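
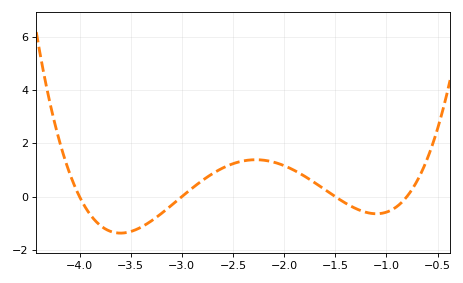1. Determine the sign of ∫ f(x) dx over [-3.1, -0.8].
positive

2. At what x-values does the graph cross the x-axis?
-4, -3, -1.5, -0.8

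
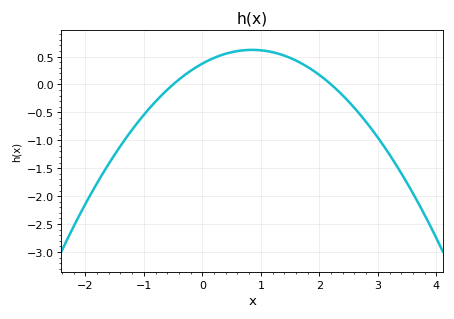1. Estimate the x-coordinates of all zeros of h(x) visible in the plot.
-0.5, 2.2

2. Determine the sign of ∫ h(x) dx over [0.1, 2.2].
positive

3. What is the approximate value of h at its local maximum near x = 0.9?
0.62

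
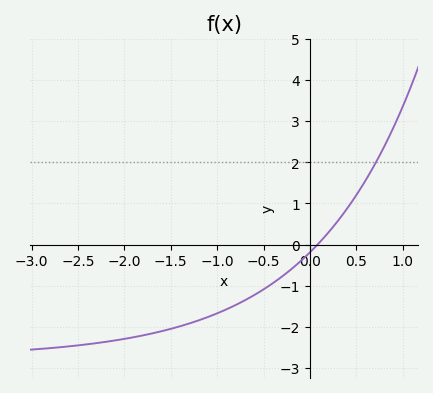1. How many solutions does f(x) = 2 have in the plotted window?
1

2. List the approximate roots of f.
0.1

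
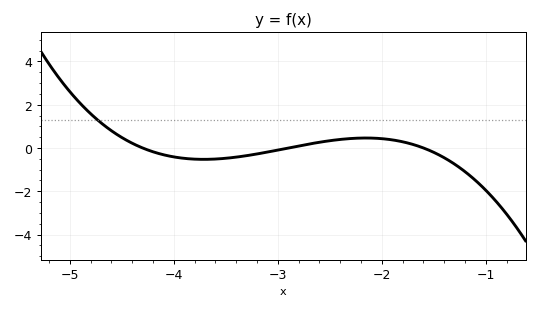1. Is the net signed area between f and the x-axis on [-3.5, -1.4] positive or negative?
positive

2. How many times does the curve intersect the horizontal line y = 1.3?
1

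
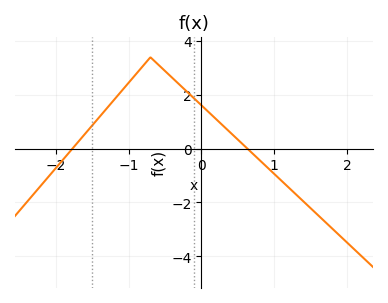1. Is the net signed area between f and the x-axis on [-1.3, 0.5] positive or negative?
positive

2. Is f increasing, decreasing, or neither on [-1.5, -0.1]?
neither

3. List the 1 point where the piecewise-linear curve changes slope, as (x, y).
(-0.7, 3.4)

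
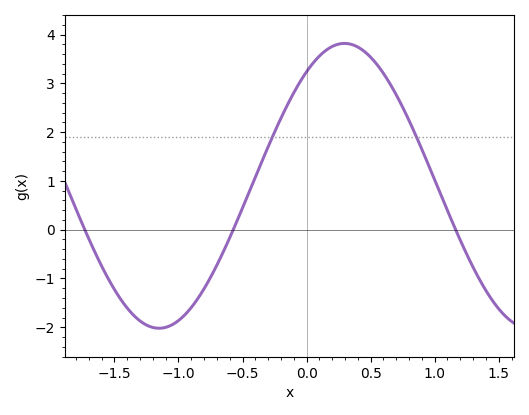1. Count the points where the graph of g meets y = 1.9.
2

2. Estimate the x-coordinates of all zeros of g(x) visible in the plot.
-1.73, -0.573, 1.16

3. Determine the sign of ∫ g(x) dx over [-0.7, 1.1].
positive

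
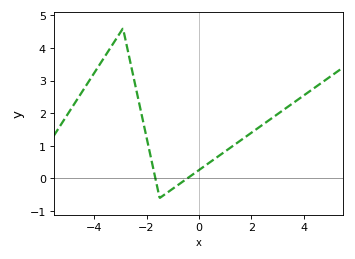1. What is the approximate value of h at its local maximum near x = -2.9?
4.6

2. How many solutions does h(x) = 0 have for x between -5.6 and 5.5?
2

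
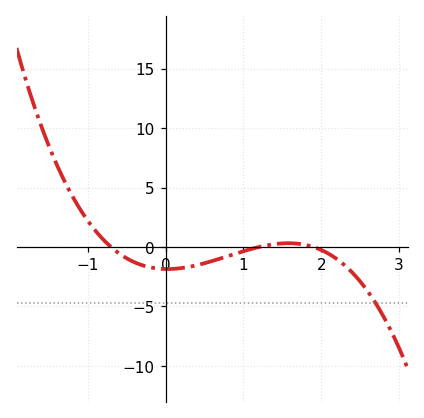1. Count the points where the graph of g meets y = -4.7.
1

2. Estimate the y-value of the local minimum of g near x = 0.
-1.85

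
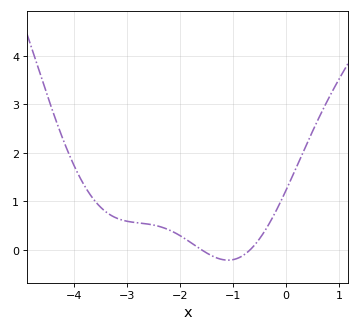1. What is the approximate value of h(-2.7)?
0.5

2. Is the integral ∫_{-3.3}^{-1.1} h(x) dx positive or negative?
positive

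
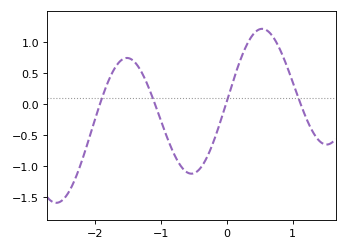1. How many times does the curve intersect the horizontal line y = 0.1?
4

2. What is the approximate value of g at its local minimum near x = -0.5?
-1.1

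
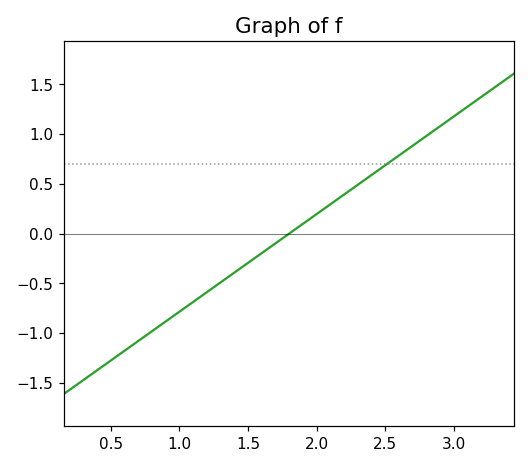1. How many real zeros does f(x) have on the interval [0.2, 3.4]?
1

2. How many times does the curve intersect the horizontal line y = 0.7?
1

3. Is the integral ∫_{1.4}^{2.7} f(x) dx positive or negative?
positive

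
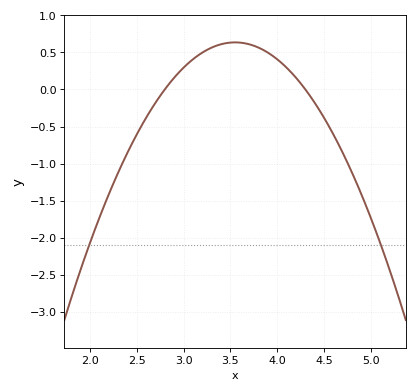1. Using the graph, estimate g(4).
0.4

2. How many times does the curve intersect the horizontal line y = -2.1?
2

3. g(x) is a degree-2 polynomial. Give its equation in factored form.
y = -1.13(x - 2.8)(x - 4.3)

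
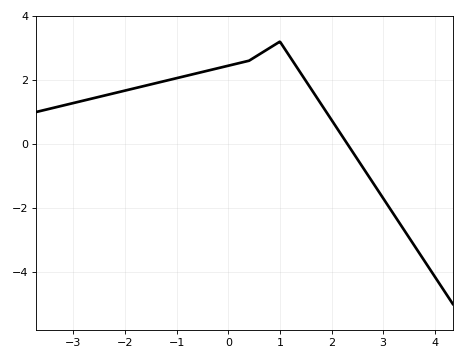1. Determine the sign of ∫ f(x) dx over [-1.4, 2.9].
positive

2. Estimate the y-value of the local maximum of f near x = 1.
3.2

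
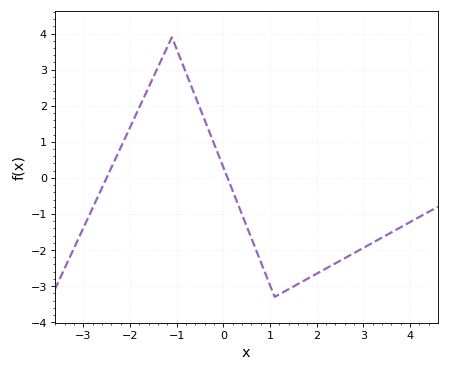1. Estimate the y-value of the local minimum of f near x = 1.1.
-3.3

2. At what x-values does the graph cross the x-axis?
-2.5, 0.092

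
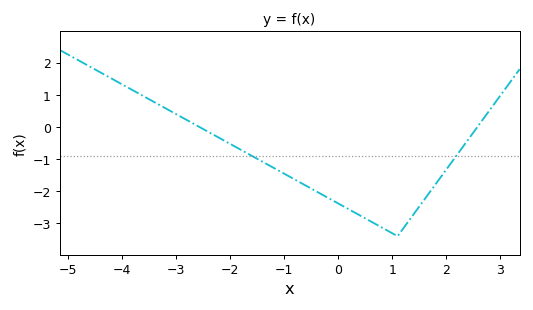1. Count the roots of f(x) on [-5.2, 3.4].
2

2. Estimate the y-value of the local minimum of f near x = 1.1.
-3.4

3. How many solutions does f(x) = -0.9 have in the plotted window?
2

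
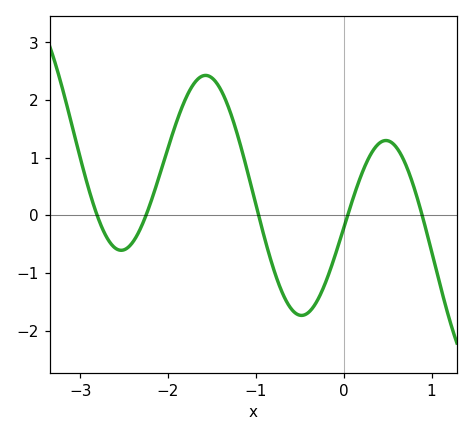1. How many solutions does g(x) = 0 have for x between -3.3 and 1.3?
5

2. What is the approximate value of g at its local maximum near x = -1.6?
2.4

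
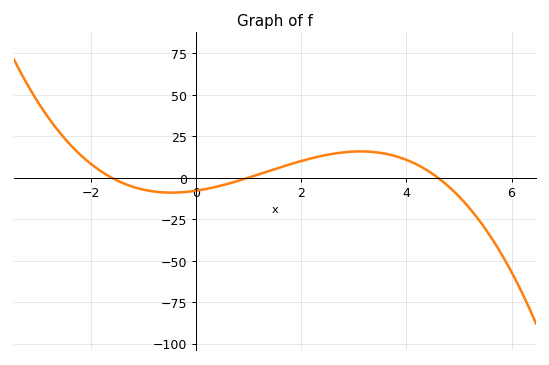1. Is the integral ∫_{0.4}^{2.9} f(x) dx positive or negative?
positive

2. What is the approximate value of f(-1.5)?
-2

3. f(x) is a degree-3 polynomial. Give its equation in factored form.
y = -1.07(x + 1.6)(x - 1)(x - 4.6)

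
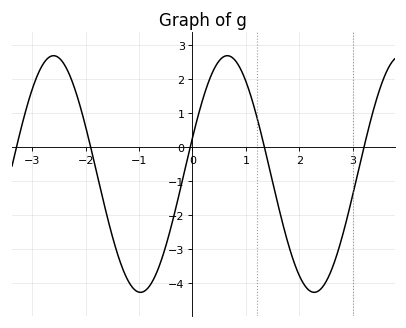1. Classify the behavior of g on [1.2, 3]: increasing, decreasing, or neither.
neither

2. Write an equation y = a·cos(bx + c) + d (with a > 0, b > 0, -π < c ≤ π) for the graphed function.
y = 3.48cos(1.93x - 1.26) - 0.78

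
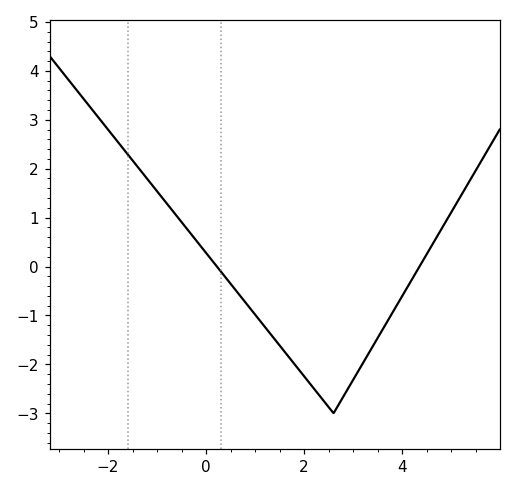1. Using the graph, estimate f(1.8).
-1.99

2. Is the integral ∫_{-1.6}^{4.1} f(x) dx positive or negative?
negative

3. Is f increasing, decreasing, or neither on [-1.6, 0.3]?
decreasing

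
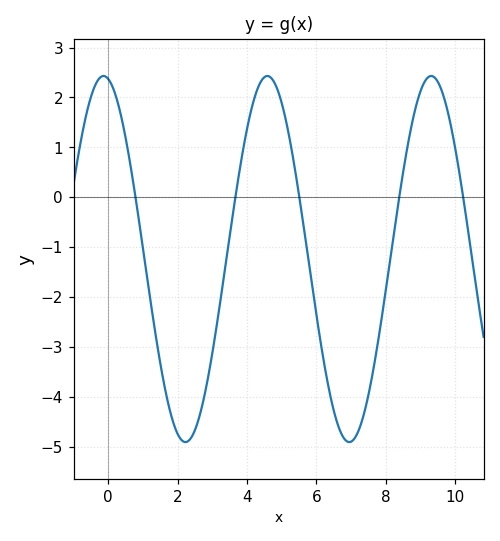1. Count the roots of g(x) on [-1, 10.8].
5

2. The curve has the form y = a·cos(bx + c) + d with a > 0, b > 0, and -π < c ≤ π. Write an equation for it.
y = 3.67cos(1.33x + 0.182) - 1.24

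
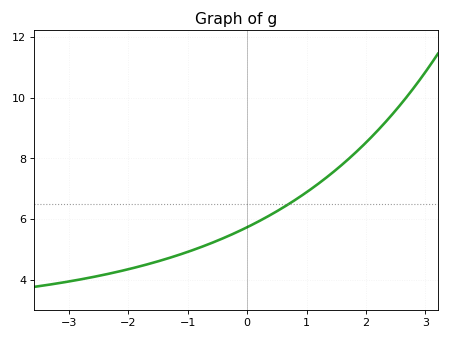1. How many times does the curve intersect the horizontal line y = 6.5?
1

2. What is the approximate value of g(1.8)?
8.14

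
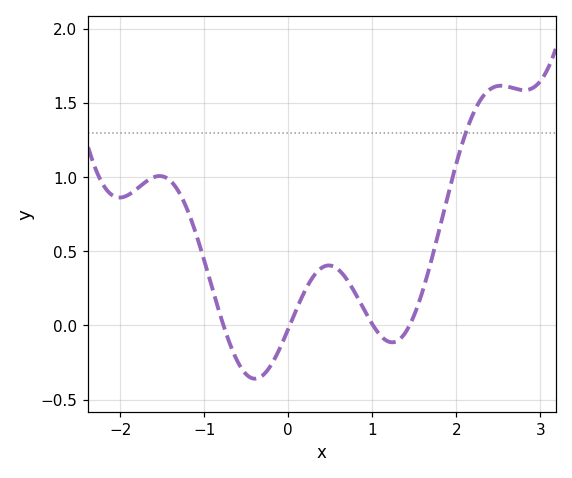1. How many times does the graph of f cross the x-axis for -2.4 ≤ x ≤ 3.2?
4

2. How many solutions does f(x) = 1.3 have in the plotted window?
1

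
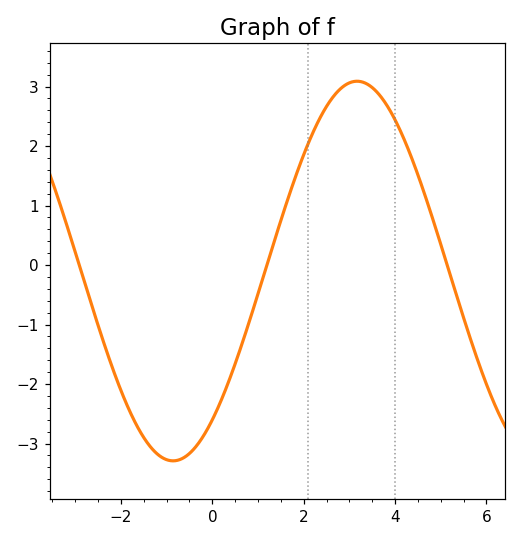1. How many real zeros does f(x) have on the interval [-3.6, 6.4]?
3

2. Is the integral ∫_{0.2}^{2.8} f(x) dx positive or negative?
positive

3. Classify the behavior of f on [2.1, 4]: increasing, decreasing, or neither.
neither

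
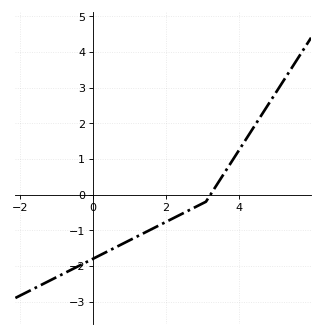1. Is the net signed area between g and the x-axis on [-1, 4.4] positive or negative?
negative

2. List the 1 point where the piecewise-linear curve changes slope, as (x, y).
(3.1, -0.2)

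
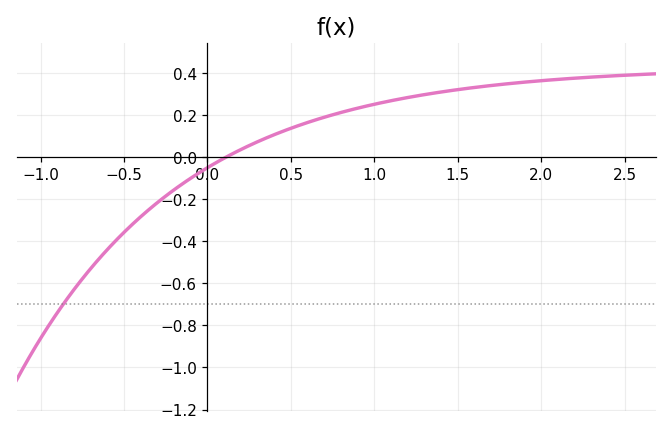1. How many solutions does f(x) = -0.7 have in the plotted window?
1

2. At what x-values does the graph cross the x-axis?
0.1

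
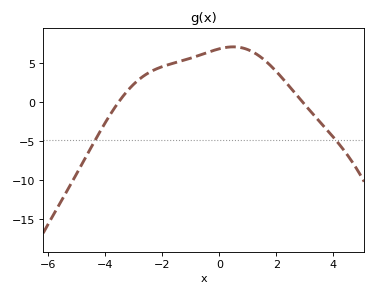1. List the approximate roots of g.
-3.54, 2.93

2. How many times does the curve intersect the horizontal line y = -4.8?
2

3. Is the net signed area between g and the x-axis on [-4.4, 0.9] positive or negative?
positive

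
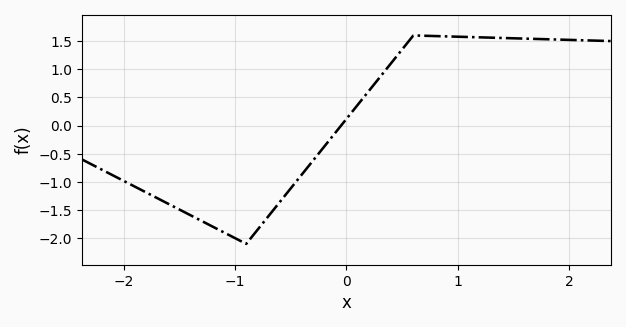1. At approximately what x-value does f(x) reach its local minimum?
-0.9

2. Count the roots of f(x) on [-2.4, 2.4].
1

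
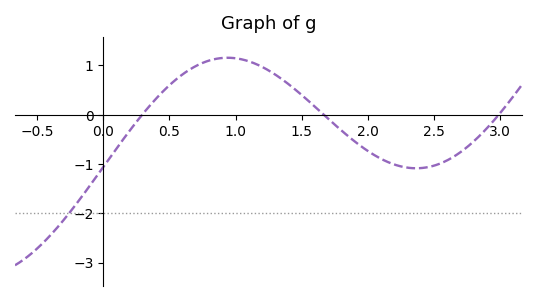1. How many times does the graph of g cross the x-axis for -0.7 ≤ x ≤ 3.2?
3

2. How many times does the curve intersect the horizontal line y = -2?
1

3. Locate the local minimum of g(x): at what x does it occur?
2.37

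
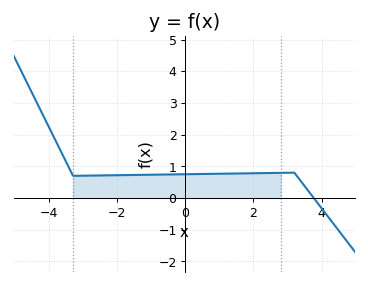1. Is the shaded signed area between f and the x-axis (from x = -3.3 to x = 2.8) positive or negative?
positive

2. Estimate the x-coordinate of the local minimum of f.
-3.3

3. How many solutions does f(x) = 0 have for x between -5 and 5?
1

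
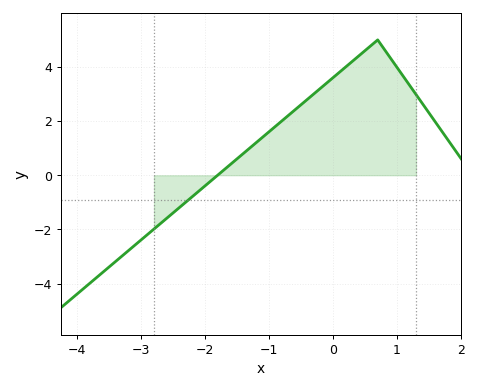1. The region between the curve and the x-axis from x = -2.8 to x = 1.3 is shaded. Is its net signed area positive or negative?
positive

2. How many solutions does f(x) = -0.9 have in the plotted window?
1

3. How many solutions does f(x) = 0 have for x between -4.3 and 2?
1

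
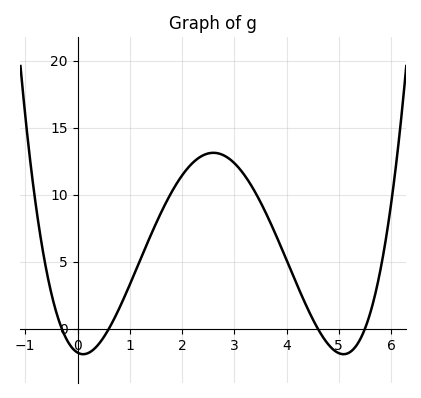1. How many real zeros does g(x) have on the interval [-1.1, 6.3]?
4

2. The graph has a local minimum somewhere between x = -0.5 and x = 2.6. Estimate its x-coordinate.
0.108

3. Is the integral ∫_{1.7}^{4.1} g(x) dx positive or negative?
positive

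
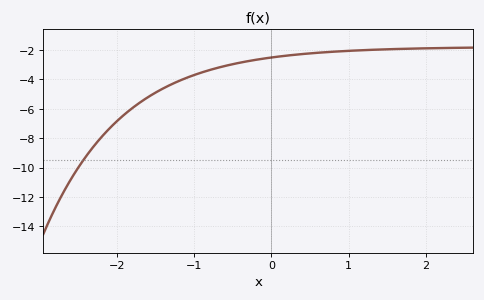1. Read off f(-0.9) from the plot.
-3.52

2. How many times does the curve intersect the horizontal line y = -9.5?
1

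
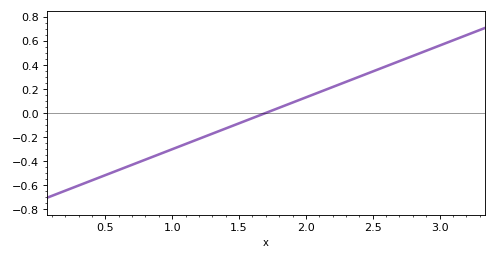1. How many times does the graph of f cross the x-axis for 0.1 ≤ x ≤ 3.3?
1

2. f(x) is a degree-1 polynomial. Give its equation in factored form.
y = 0.43(x - 1.7)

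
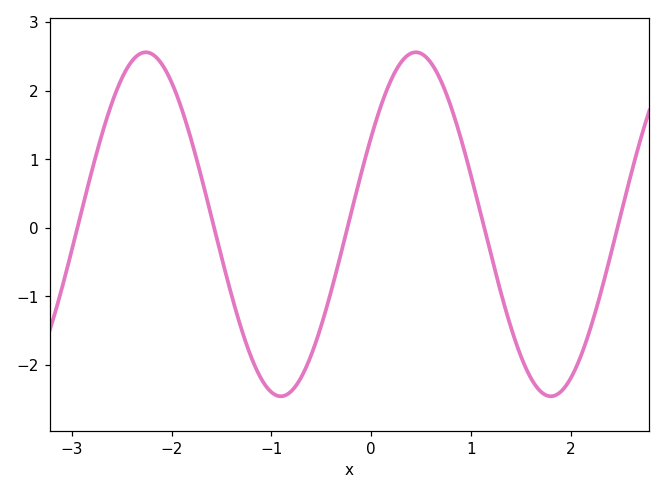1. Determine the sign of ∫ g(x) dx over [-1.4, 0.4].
negative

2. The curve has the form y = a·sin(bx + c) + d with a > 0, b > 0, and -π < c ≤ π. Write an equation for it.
y = 2.51sin(2.32x + 0.53) + 0.05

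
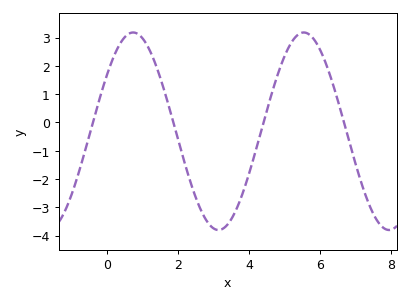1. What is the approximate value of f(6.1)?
2.3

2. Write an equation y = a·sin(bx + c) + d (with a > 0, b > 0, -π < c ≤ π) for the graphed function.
y = 3.49sin(1.3x + 0.6) - 0.31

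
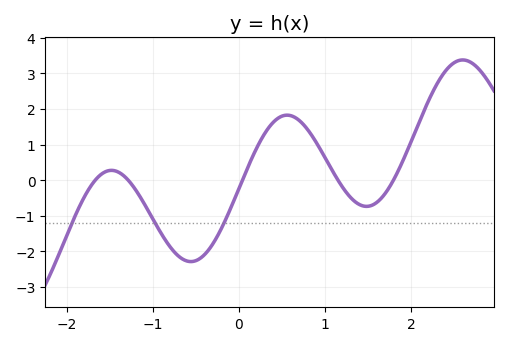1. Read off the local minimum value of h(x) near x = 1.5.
-0.734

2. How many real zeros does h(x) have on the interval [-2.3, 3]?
5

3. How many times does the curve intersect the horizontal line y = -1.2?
3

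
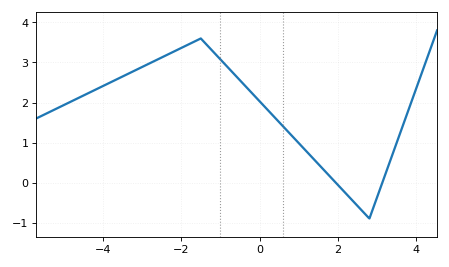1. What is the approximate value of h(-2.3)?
3.22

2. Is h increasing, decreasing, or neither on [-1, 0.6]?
decreasing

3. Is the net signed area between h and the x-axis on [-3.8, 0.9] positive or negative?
positive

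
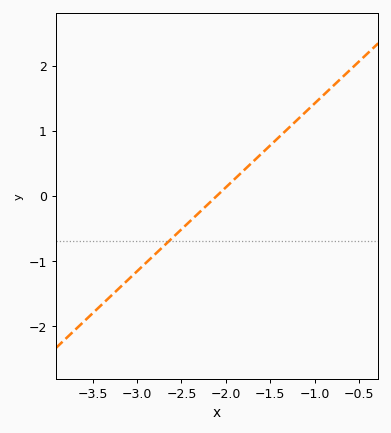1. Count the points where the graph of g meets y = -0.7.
1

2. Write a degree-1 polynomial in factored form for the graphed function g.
y = 1.29(x + 2.1)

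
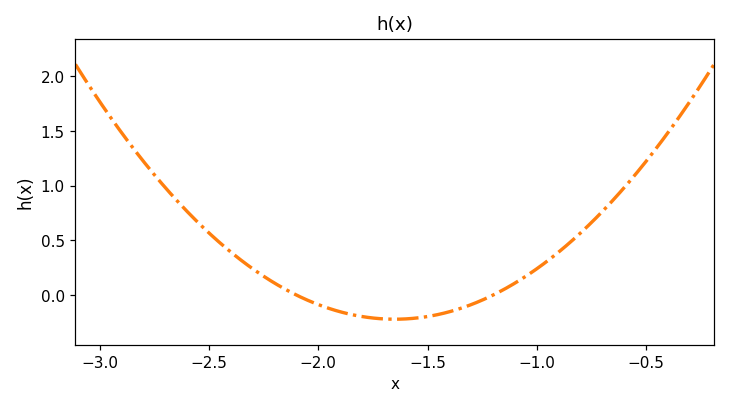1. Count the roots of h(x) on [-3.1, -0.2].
2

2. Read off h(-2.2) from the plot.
0.109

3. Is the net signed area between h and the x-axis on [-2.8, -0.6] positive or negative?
positive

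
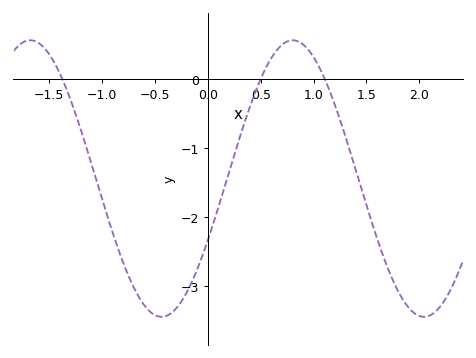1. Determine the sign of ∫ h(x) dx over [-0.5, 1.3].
negative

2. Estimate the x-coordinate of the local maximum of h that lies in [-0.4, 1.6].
0.8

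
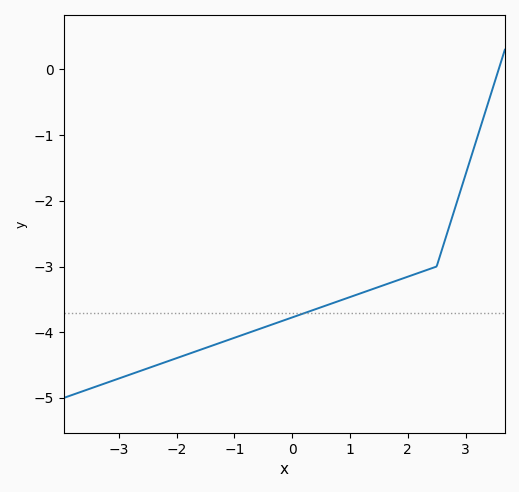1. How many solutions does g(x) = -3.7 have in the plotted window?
1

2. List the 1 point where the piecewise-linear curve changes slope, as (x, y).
(2.5, -3)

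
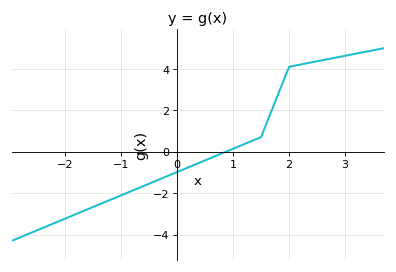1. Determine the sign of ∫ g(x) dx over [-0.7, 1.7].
negative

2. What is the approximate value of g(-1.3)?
-2.4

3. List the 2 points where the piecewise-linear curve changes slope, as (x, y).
(1.5, 0.7); (2, 4.1)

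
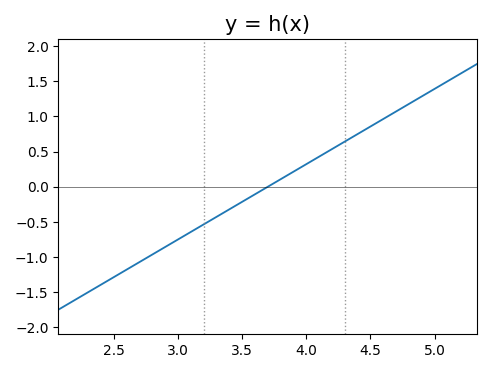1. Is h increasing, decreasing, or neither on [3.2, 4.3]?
increasing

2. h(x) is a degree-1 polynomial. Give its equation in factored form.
y = 1.07(x - 3.7)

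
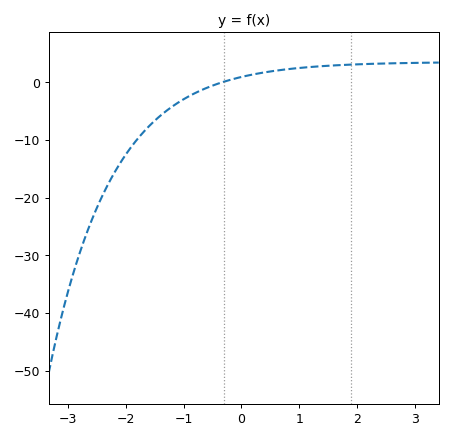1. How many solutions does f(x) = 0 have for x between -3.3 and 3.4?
1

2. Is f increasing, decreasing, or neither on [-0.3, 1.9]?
increasing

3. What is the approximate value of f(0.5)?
1.89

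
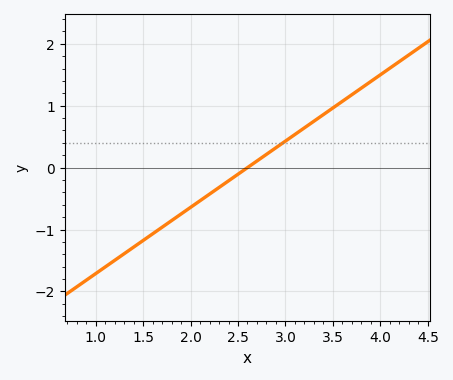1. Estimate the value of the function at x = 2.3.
-0.3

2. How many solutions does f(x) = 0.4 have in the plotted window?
1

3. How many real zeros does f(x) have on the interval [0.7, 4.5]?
1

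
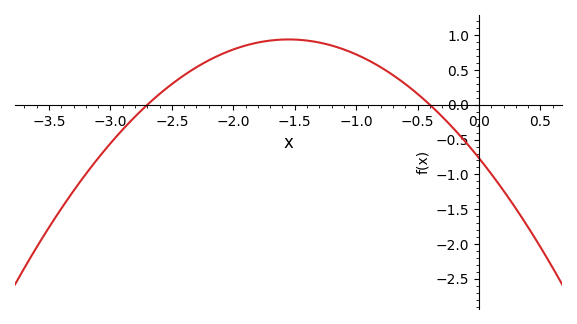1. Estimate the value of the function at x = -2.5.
0.3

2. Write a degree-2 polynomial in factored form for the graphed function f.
y = -0.71(x + 2.7)(x + 0.4)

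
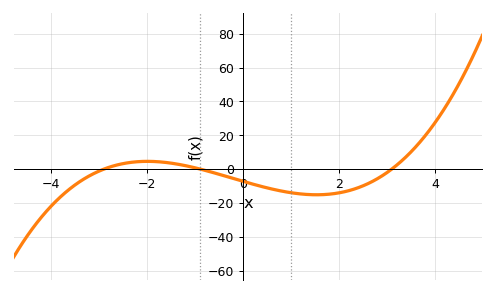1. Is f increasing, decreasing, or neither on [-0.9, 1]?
decreasing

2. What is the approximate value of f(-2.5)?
3.23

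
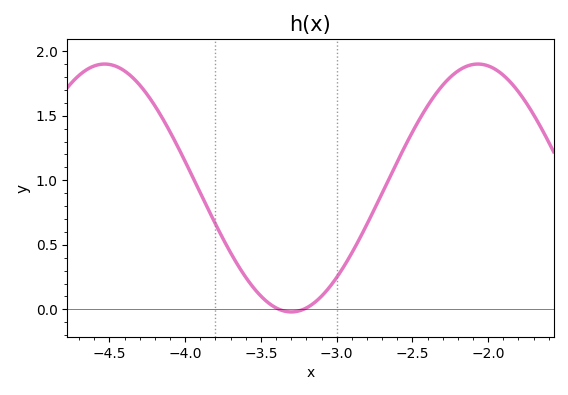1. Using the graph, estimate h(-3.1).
0.1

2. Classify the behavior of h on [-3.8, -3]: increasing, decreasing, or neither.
neither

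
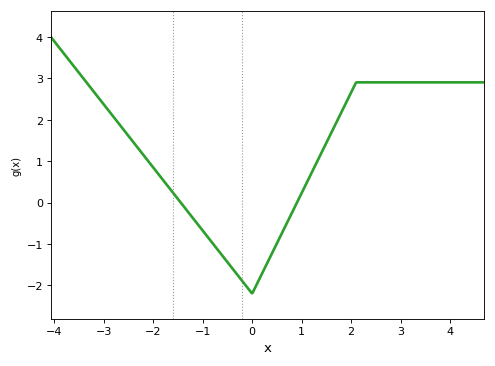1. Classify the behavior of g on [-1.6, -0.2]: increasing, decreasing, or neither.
decreasing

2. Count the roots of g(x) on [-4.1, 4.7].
2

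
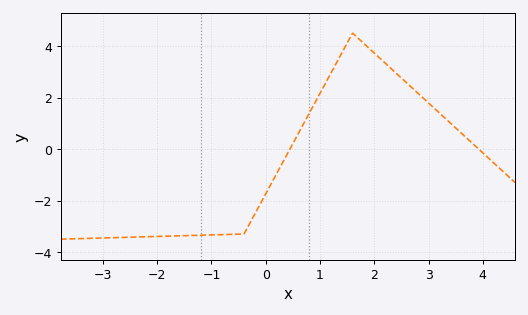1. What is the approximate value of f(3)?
1.79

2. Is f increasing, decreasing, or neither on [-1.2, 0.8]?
increasing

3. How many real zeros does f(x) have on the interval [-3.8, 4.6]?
2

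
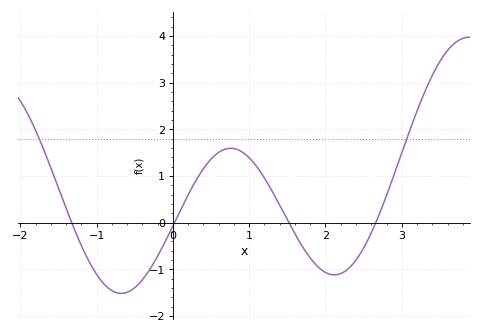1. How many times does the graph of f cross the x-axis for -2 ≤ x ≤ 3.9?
4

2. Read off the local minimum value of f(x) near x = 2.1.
-1.1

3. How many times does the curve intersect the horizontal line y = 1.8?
2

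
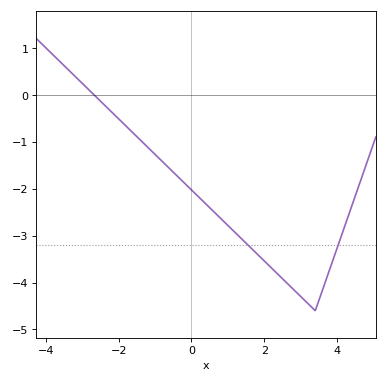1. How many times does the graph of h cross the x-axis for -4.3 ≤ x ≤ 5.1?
1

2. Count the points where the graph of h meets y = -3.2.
2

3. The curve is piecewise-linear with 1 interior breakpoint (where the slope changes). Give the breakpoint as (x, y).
(3.4, -4.6)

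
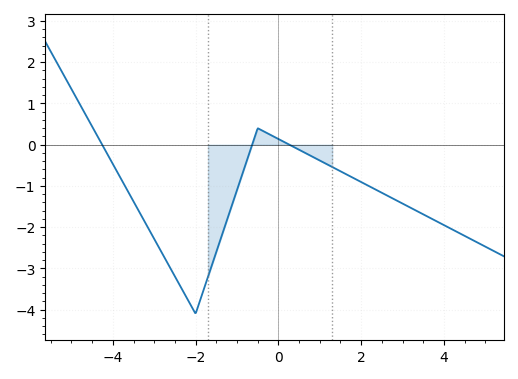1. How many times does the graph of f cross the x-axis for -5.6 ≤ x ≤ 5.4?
3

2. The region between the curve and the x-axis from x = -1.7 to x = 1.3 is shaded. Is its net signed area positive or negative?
negative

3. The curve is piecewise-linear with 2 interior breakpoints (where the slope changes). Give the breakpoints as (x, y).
(-2, -4.1); (-0.5, 0.4)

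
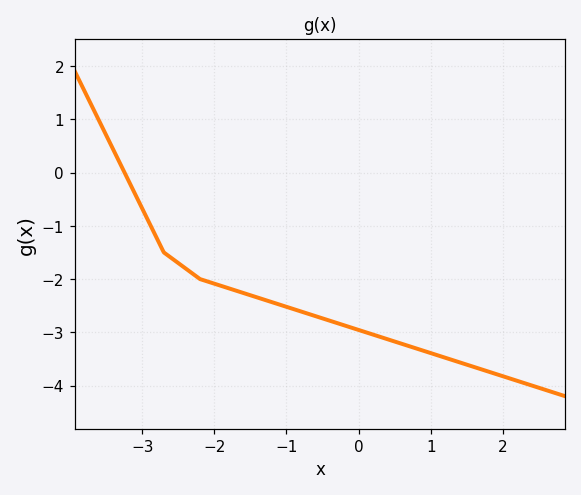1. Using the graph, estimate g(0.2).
-3.04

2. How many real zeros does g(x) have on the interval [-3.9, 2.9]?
1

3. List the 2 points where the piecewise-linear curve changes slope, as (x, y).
(-2.7, -1.5); (-2.2, -2)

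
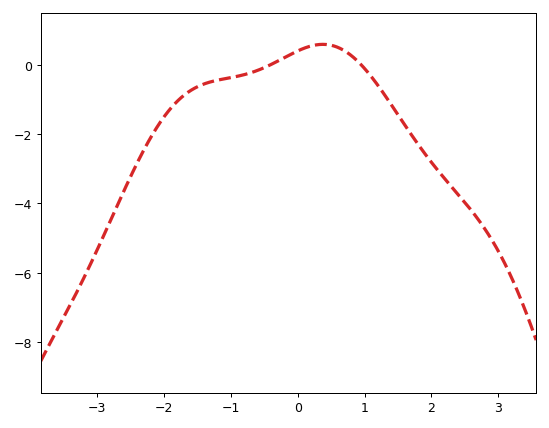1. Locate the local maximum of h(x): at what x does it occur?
0.376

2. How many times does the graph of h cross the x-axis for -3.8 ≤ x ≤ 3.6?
2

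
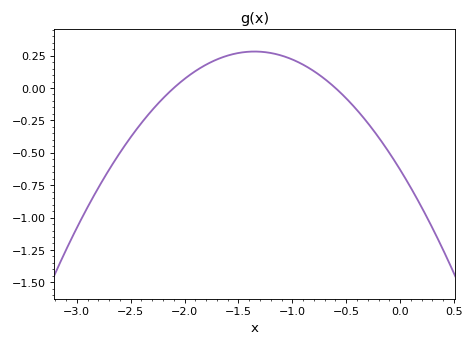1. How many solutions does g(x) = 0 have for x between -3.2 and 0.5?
2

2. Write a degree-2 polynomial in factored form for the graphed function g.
y = -0.5(x + 2.1)(x + 0.6)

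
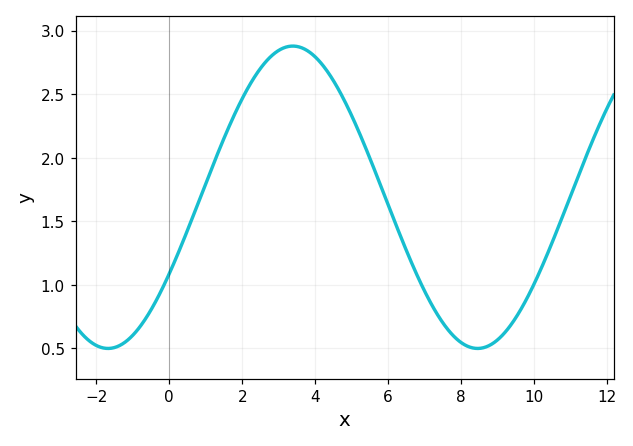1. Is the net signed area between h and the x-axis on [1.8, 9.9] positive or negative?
positive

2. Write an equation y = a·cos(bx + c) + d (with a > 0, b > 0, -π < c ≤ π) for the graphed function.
y = 1.19cos(0.62x - 2.1) + 1.69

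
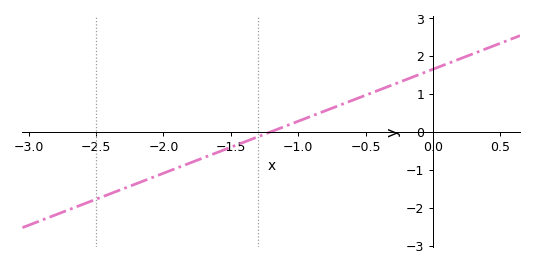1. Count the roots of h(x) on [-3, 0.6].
1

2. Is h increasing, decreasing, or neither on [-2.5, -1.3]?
increasing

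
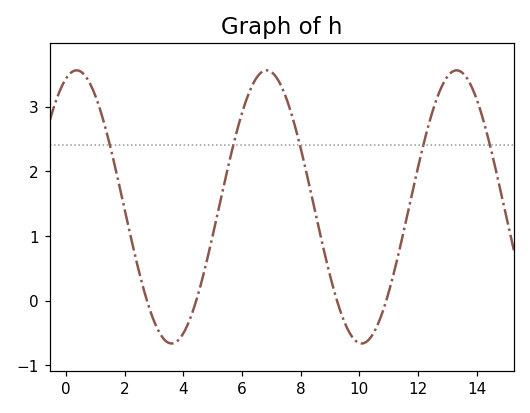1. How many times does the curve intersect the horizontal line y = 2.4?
5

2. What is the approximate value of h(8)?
2.4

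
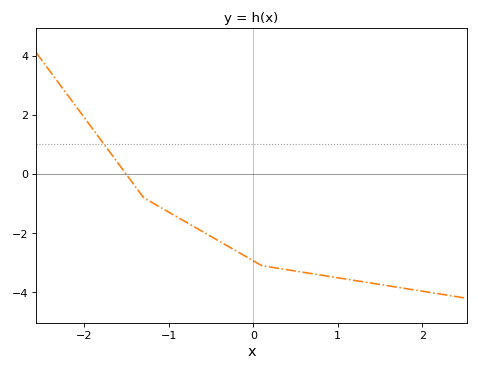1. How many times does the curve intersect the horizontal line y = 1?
1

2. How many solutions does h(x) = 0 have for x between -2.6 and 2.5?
1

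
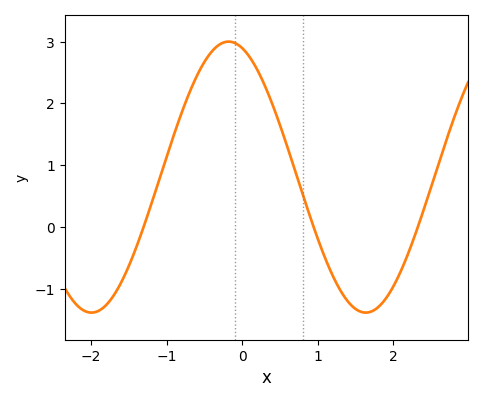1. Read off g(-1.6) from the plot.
-0.887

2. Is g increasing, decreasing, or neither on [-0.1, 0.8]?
decreasing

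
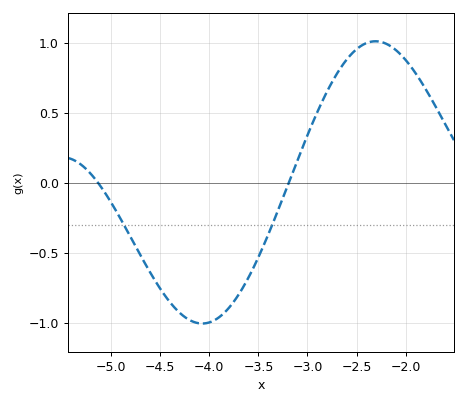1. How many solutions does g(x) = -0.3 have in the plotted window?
2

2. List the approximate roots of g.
-5.1, -3.2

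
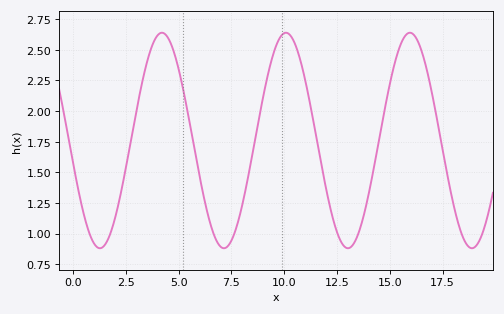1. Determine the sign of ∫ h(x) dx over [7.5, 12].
positive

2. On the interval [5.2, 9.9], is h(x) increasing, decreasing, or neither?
neither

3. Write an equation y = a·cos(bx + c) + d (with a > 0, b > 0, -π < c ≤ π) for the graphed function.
y = 0.88cos(1.1x + 1.8) + 1.76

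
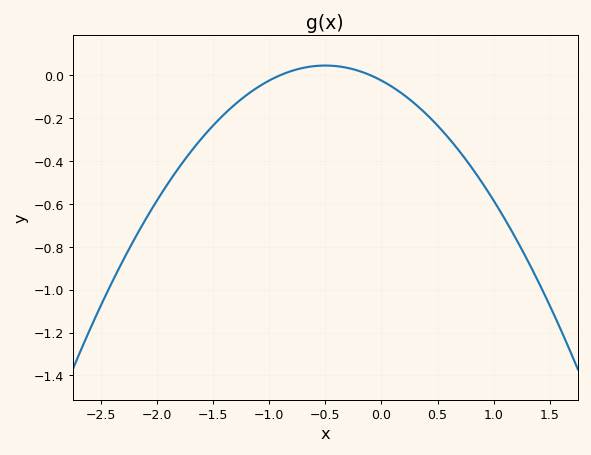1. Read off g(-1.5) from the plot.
-0.235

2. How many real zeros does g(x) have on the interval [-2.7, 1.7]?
2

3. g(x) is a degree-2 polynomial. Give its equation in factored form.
y = -0.28(x + 0.9)(x + 0.1)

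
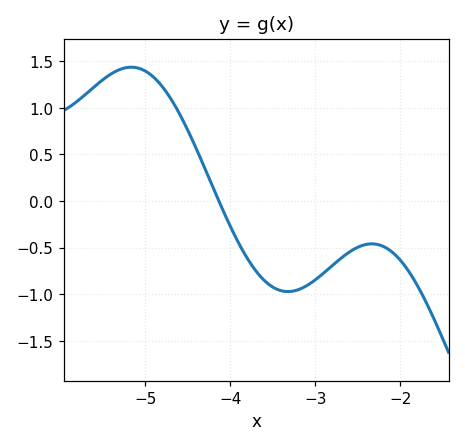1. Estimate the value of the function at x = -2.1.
-0.55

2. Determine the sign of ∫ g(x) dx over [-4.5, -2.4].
negative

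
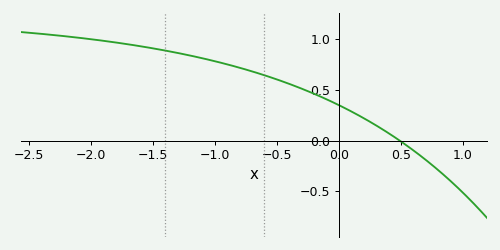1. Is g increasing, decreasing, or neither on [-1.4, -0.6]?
decreasing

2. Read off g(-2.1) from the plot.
1.02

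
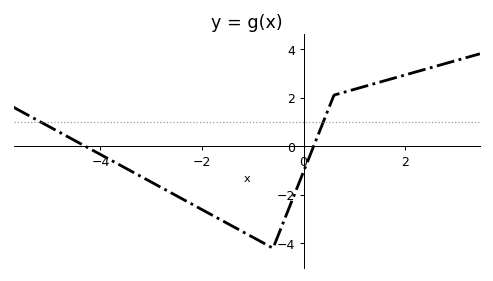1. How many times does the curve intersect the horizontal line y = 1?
2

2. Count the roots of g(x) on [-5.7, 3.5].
2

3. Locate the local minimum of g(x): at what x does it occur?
-0.6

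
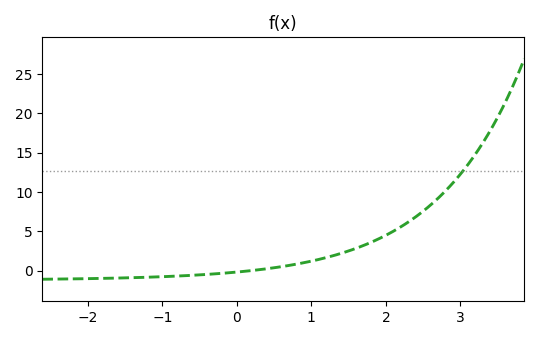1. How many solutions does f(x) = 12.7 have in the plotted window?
1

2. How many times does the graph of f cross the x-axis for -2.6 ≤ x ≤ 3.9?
1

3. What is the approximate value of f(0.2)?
0.001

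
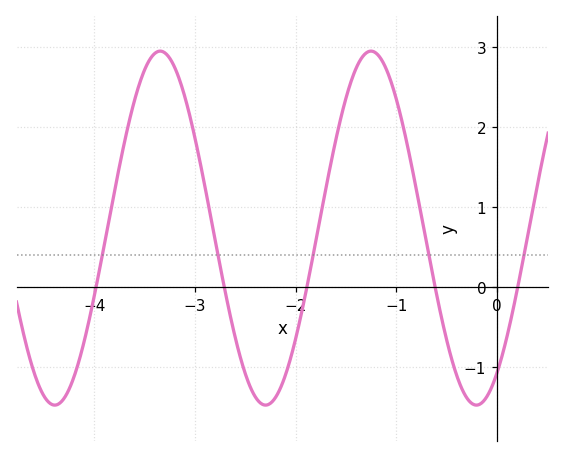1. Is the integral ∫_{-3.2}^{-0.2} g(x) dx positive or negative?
positive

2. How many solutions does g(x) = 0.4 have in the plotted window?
5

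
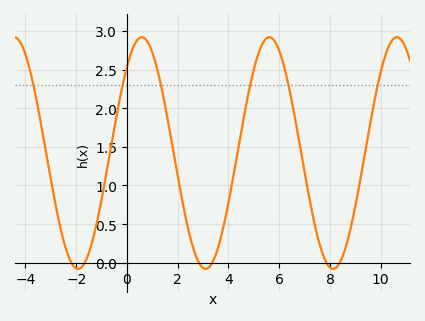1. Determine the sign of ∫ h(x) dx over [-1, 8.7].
positive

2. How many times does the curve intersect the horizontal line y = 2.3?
6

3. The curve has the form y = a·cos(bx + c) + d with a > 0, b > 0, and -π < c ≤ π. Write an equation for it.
y = 1.5cos(1.2x - 0.73) + 1.42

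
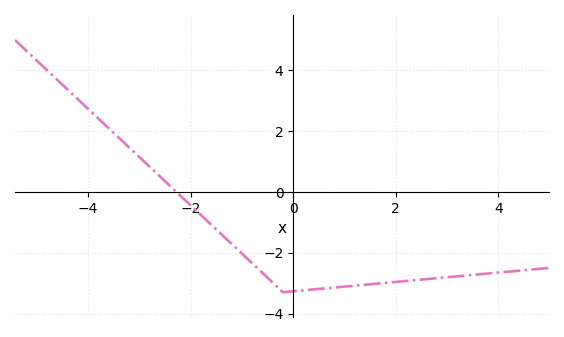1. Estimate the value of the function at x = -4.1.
2.8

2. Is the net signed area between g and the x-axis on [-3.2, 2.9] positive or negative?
negative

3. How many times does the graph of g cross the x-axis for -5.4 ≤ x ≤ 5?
1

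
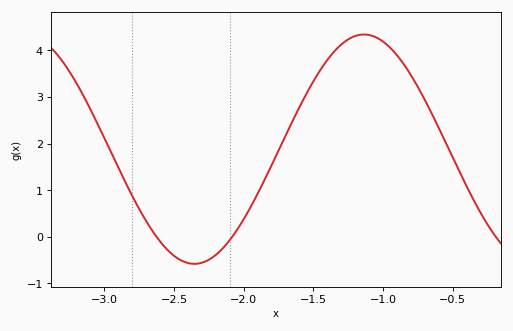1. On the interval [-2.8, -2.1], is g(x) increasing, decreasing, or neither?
neither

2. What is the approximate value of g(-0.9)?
3.9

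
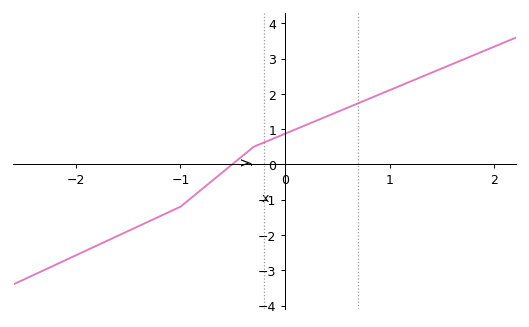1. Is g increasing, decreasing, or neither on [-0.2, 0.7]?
increasing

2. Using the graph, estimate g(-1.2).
-1.5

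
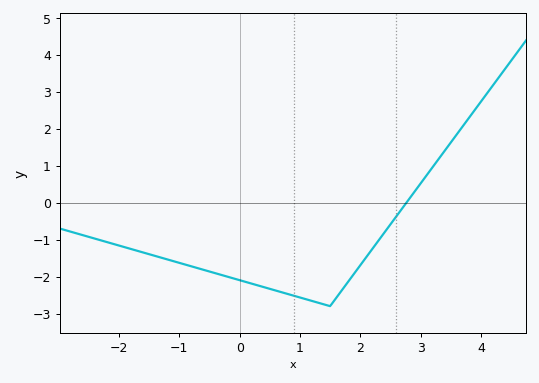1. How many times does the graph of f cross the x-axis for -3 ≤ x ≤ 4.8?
1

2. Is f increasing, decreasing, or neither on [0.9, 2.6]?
neither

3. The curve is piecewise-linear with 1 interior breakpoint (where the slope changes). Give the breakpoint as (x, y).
(1.5, -2.8)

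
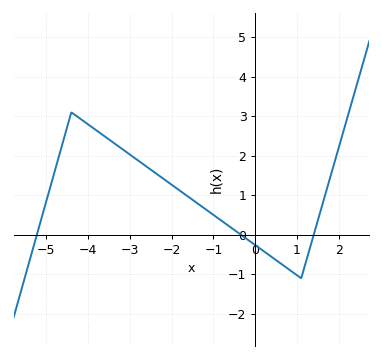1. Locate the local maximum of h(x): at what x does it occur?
-4.4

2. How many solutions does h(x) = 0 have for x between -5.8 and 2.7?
3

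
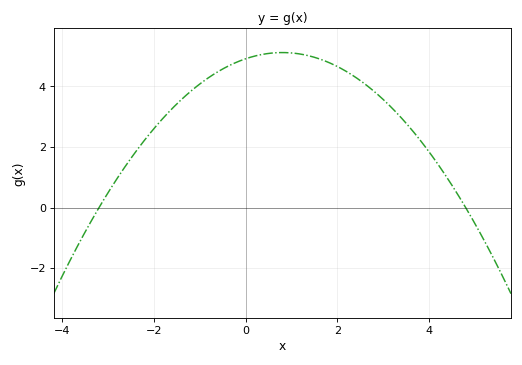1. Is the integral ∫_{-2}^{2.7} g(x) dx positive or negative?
positive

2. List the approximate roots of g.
-3.2, 4.8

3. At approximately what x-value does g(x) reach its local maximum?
0.8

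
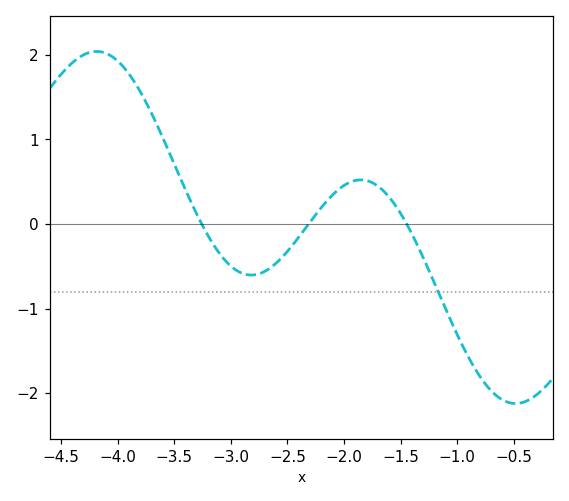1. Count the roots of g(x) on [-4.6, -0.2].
3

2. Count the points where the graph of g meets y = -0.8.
1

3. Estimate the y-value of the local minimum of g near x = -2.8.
-0.604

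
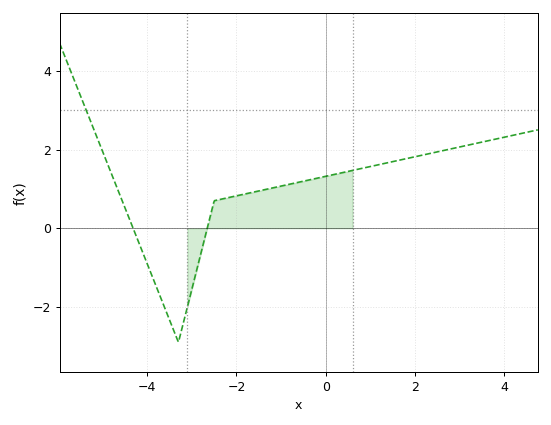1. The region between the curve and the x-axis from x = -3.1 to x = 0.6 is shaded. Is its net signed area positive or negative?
positive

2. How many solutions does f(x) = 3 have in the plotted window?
1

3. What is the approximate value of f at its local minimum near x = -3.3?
-2.8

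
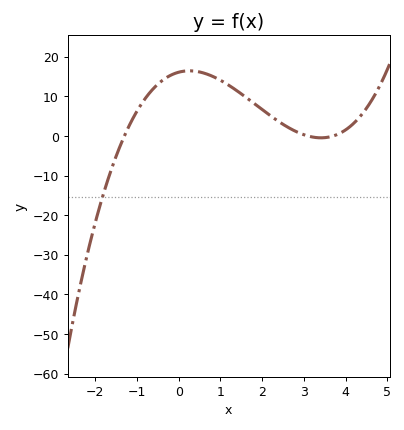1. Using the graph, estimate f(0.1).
16.3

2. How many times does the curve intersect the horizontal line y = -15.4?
1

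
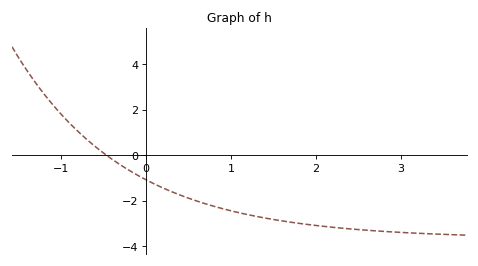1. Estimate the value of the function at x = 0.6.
-2.02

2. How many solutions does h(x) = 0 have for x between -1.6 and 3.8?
1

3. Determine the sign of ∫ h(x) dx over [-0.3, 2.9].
negative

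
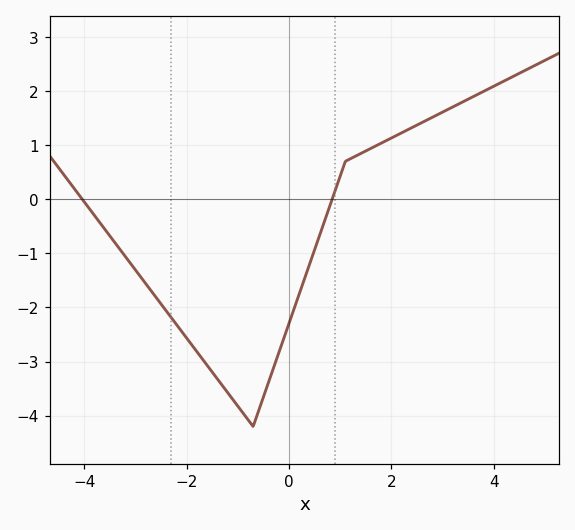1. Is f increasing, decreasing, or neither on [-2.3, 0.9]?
neither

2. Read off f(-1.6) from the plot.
-3.1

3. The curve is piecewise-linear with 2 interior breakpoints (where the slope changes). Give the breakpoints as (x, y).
(-0.7, -4.2); (1.1, 0.7)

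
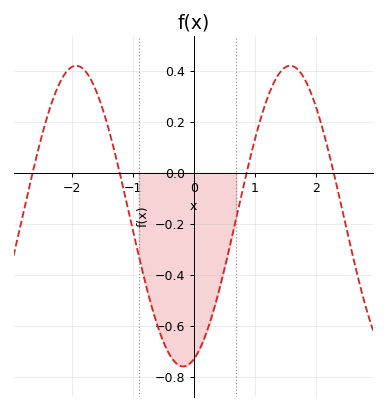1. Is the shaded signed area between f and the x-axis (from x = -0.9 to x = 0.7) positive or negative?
negative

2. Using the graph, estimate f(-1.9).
0.42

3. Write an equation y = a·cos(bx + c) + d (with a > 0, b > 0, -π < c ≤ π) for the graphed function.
y = 0.59cos(1.8x - 2.8) - 0.17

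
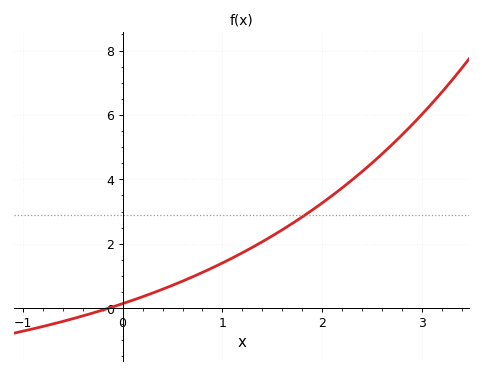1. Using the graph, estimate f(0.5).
0.711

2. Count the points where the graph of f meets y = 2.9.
1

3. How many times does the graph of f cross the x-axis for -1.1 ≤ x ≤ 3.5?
1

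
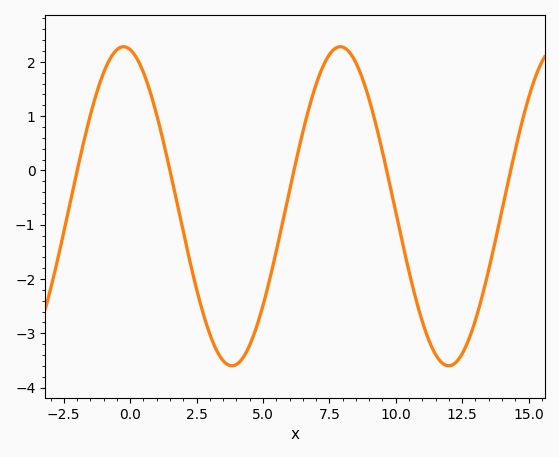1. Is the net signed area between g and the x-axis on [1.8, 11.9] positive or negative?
negative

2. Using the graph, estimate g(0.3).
2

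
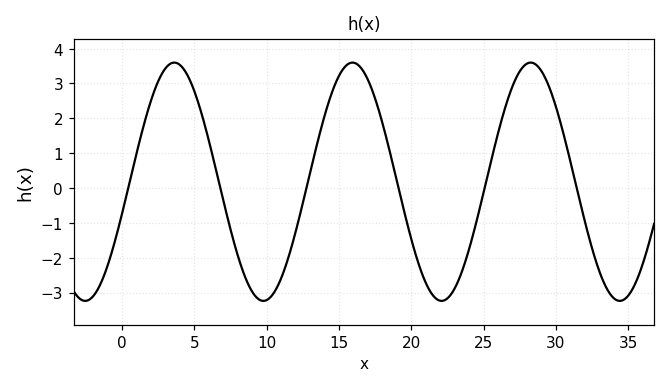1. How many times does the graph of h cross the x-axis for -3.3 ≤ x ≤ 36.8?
6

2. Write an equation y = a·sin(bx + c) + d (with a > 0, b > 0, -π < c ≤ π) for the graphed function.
y = 3.42sin(0.51x - 0.272) + 0.18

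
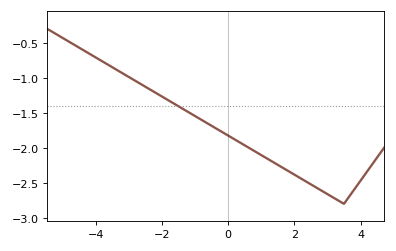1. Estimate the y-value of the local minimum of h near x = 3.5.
-2.8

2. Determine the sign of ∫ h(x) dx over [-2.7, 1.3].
negative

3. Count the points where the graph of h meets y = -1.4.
1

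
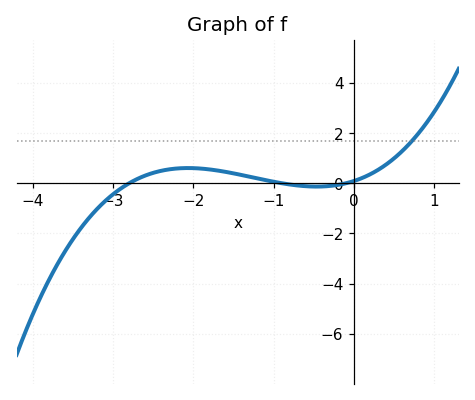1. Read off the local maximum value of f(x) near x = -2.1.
0.6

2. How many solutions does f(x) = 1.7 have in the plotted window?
1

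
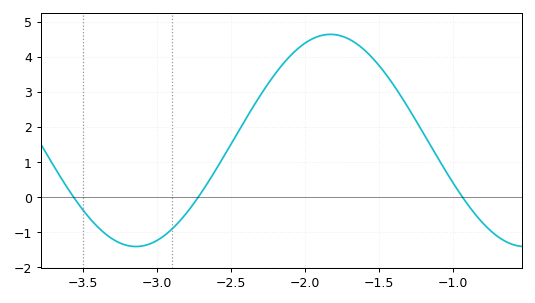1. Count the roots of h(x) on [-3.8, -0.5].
3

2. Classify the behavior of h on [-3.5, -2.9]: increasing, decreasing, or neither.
neither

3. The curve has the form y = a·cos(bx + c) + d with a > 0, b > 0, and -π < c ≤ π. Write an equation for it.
y = 3.03cos(2.4x - 1.9) + 1.62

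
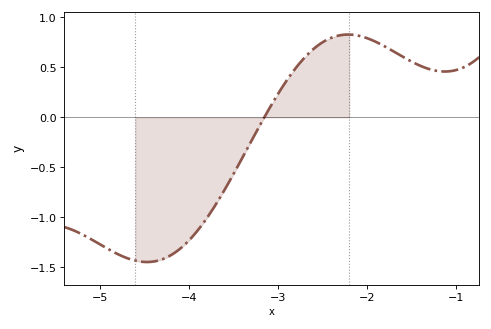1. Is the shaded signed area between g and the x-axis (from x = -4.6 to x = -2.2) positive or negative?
negative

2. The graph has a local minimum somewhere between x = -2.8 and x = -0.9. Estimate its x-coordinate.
-1.1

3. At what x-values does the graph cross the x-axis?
-3.2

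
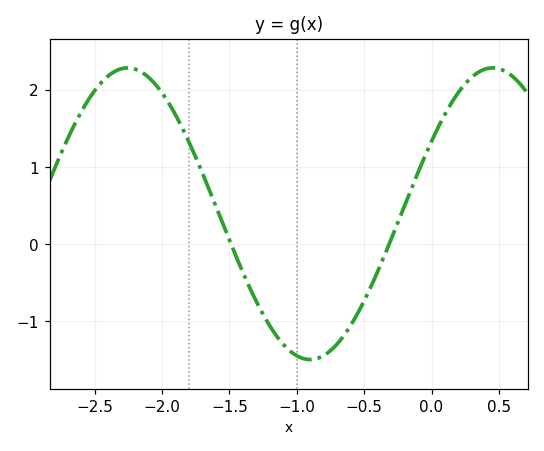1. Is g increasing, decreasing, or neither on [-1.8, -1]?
decreasing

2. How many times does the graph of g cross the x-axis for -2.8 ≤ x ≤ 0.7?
2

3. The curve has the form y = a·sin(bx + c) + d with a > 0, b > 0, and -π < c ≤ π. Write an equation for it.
y = 1.89sin(2.32x + 0.52) + 0.39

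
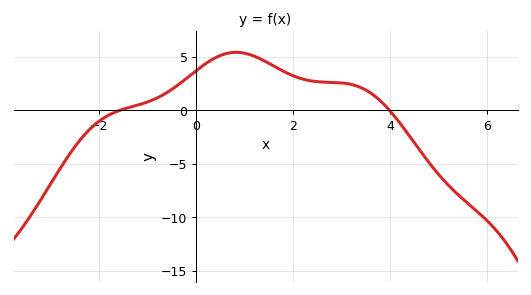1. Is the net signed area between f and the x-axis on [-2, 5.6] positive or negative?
positive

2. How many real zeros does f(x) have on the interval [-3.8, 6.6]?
2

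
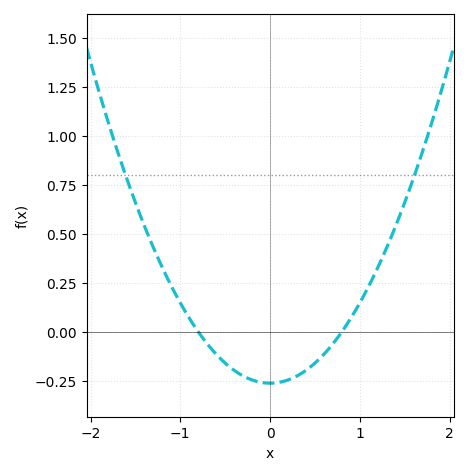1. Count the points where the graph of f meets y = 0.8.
2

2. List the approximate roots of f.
-0.8, 0.8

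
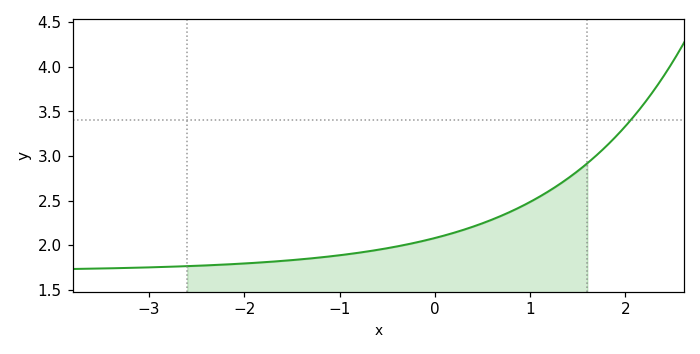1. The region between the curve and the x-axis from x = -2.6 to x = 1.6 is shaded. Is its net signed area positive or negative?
positive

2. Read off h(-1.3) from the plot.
1.85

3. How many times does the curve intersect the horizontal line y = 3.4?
1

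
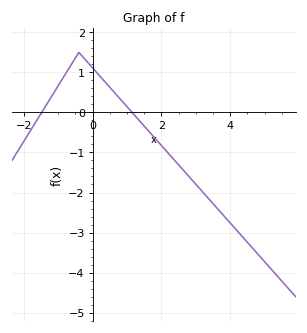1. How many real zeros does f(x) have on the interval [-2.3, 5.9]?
2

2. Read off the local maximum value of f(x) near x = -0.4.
1.5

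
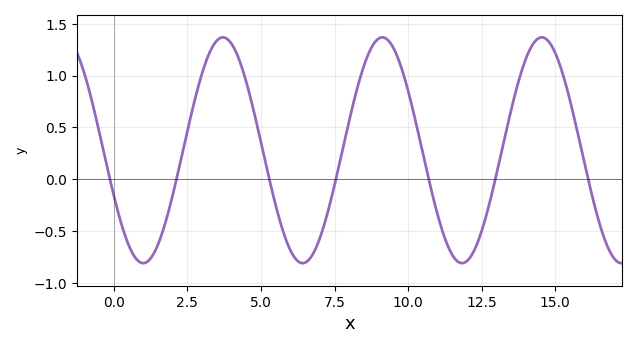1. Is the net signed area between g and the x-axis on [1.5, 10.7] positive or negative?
positive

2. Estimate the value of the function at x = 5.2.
0.1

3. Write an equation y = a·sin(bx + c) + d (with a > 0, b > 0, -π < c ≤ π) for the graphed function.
y = 1.09sin(1.2x - 2.7) + 0.28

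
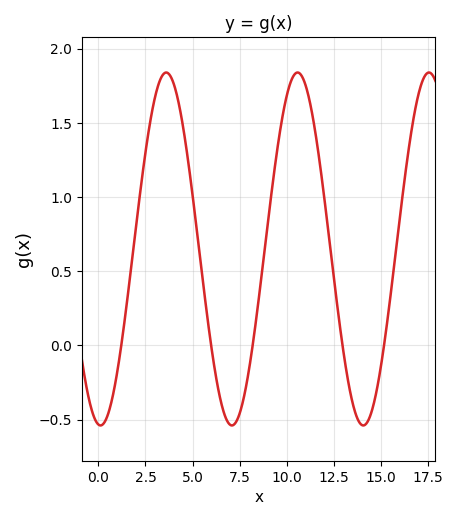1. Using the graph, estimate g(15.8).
0.65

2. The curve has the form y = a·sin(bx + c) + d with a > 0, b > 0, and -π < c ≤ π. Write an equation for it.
y = 1.19sin(0.9x - 1.7) + 0.65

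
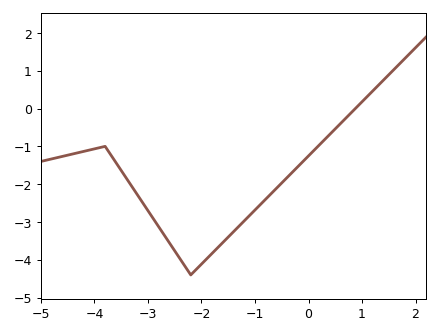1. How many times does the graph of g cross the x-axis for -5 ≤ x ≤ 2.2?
1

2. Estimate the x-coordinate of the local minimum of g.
-2.2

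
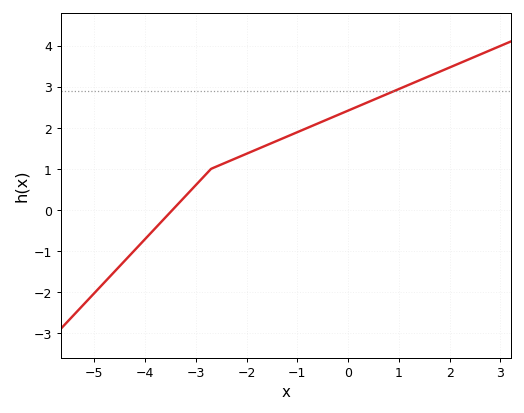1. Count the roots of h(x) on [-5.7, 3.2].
1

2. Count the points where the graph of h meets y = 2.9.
1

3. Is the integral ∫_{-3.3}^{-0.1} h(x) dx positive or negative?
positive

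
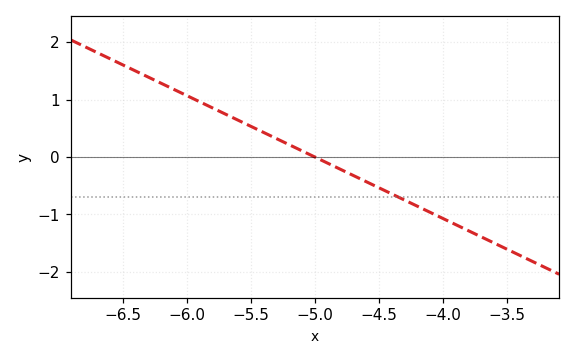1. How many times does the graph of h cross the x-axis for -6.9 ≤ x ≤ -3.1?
1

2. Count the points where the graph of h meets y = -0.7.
1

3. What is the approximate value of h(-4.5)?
-0.535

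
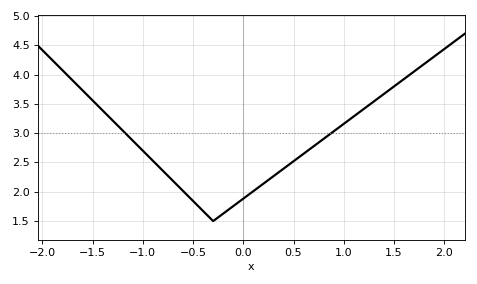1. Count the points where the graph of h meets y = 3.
2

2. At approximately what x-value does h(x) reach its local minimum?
-0.3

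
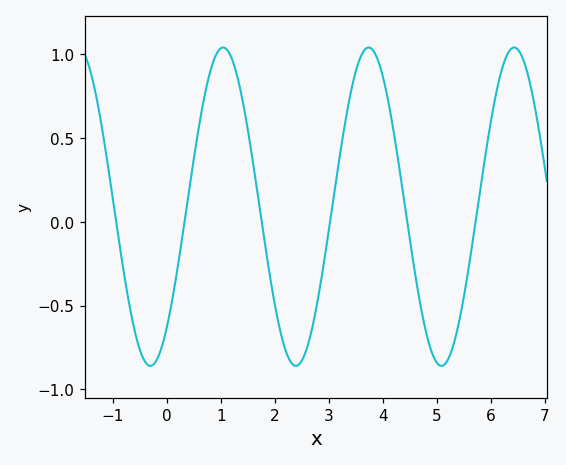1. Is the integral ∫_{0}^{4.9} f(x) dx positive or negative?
positive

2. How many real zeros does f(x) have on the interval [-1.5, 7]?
6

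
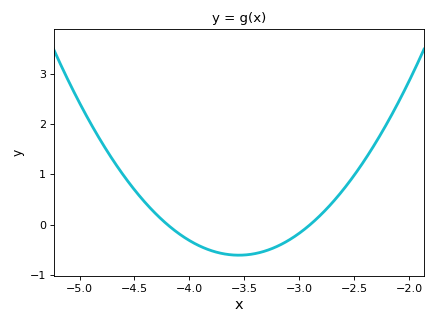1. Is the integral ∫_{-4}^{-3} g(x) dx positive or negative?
negative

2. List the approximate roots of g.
-4.2, -2.9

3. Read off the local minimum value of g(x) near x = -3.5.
-0.608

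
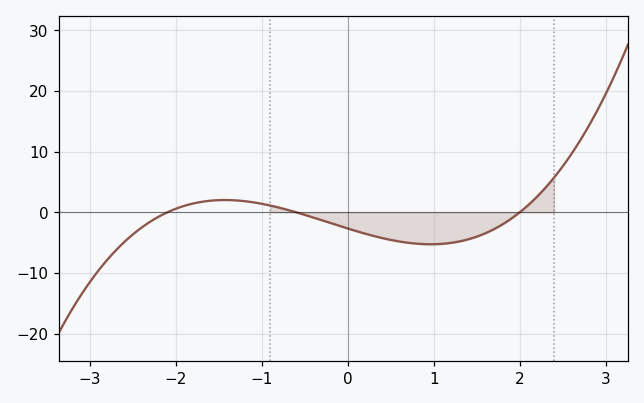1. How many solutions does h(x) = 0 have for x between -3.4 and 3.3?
3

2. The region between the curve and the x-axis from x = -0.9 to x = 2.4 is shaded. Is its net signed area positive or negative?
negative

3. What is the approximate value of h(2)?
0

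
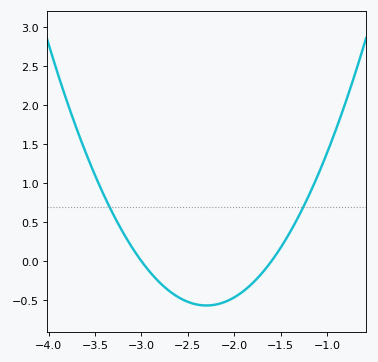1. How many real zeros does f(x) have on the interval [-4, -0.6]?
2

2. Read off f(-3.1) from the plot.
0.15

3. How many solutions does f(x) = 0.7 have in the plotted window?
2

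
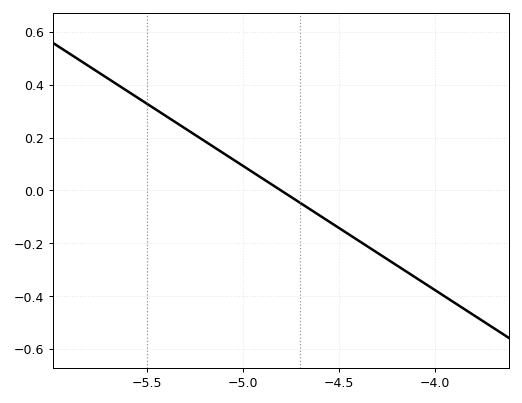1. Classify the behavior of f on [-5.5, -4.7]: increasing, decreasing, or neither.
decreasing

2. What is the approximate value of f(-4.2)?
-0.28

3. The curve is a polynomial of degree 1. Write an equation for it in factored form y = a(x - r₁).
y = -0.47(x + 4.8)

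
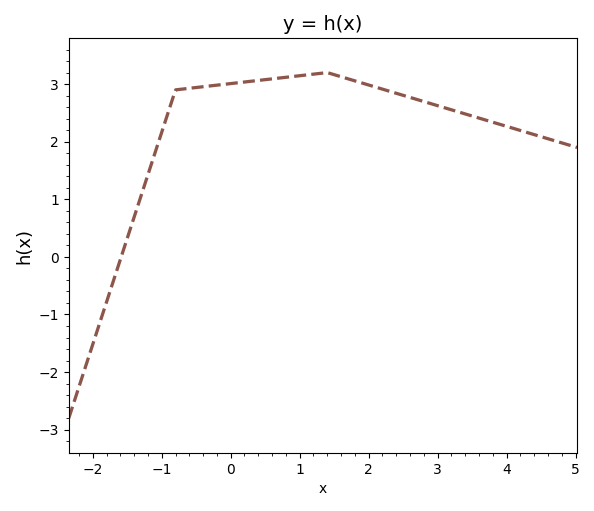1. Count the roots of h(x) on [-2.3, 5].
1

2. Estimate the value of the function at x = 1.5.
3.16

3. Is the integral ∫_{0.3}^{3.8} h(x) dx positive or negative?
positive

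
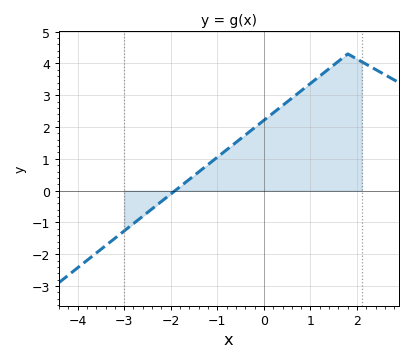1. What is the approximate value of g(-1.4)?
0.6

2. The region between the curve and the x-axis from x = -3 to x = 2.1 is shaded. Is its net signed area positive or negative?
positive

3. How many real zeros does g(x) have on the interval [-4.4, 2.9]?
1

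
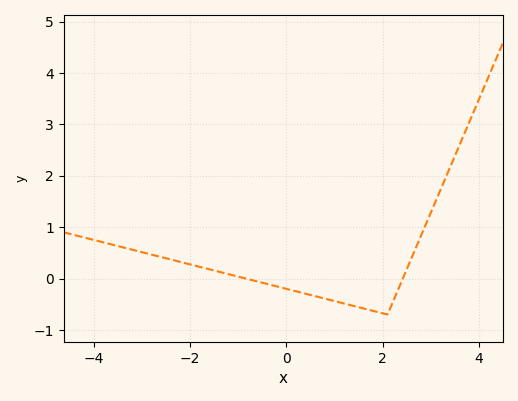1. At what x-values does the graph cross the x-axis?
-0.8, 2.4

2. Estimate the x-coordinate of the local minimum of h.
2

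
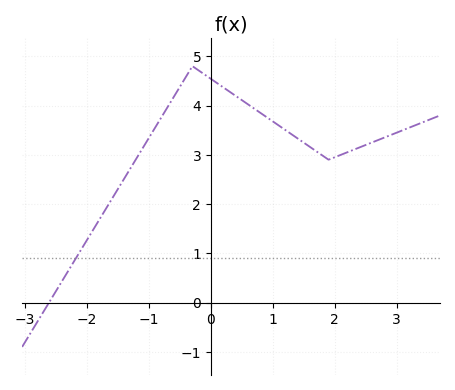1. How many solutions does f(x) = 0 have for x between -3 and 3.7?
1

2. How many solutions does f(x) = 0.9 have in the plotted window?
1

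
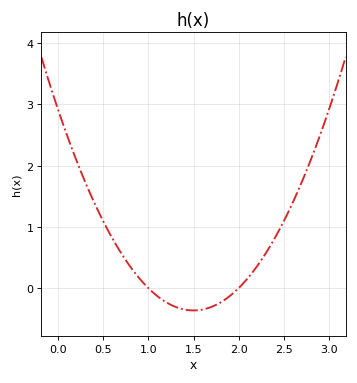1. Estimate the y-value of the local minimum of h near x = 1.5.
-0.4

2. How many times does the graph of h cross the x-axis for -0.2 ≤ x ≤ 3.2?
2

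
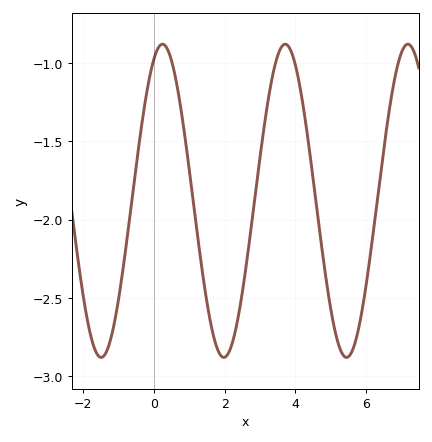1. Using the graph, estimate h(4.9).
-2.42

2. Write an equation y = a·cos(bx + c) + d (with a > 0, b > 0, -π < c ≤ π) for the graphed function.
y = 1cos(1.81x - 0.44) - 1.88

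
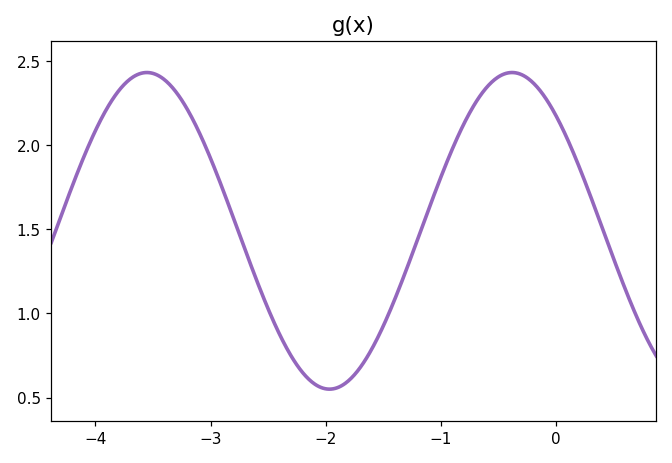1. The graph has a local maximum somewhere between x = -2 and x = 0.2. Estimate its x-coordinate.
-0.4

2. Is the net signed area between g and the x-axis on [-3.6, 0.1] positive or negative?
positive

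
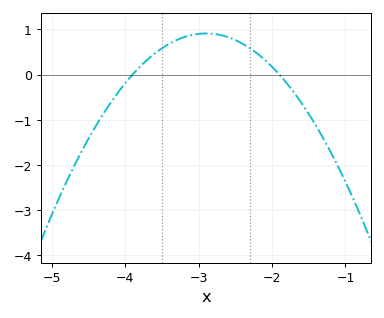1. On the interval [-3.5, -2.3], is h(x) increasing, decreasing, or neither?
neither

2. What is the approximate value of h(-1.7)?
-0.4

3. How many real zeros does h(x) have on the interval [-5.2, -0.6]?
2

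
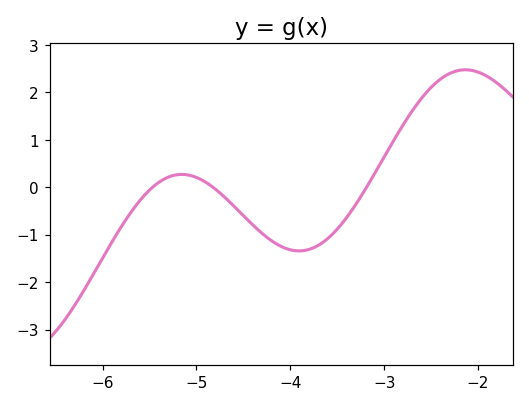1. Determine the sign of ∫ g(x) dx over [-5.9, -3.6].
negative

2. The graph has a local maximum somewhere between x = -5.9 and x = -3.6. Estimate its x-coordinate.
-5.2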